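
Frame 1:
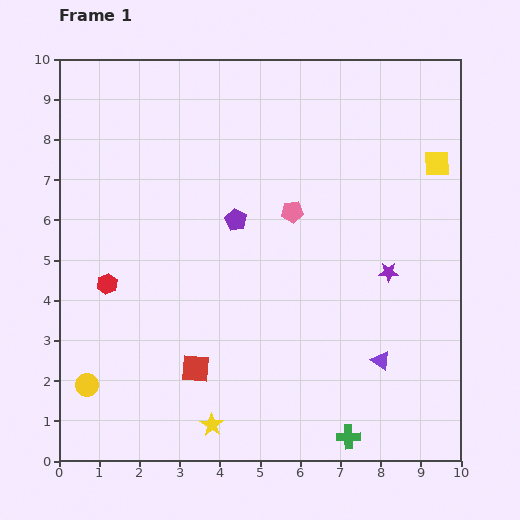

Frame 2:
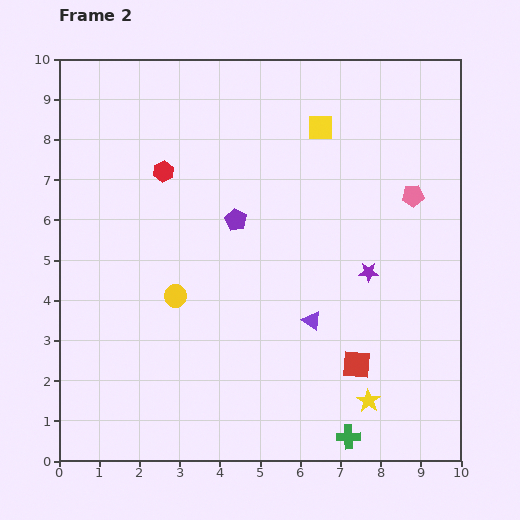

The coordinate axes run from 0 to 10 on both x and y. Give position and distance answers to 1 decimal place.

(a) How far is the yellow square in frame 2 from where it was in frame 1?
3.0

The yellow square moved from (9.4, 7.4) to (6.5, 8.3), a distance of √(2.9² + 0.9²) ≈ 3.0.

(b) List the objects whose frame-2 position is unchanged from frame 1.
the green cross, the purple pentagon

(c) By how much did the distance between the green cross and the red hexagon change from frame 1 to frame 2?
+0.9

Distance in frame 1: 7.1. Distance in frame 2: 8.0.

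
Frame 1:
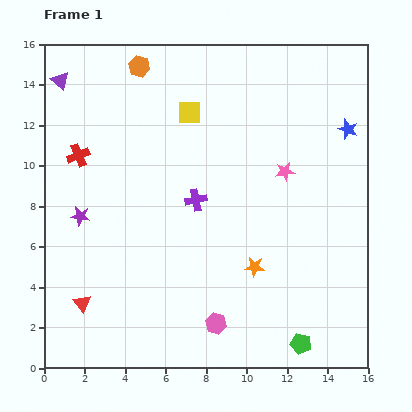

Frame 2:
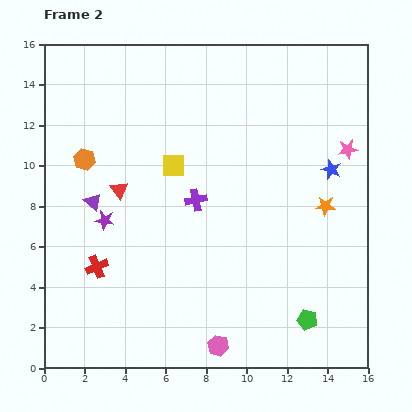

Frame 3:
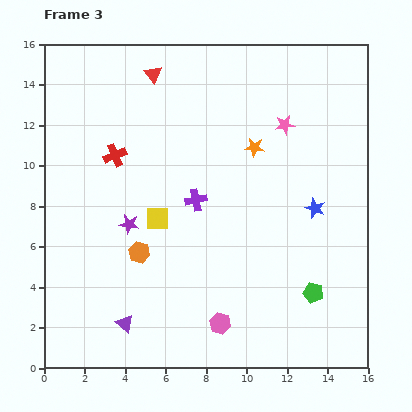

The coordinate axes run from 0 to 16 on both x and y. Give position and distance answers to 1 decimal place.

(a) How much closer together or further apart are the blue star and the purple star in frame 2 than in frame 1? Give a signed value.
-2.4

Distance in frame 1: 13.9. Distance in frame 2: 11.5.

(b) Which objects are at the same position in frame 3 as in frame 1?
the purple cross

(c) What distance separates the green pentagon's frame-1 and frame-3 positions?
2.6

The green pentagon moved from (12.7, 1.2) to (13.3, 3.7), a distance of √(0.6² + 2.5²) ≈ 2.6.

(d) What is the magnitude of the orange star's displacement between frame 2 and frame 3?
4.5

The orange star moved from (13.9, 8.0) to (10.4, 10.9), a distance of √(3.5² + 2.9²) ≈ 4.5.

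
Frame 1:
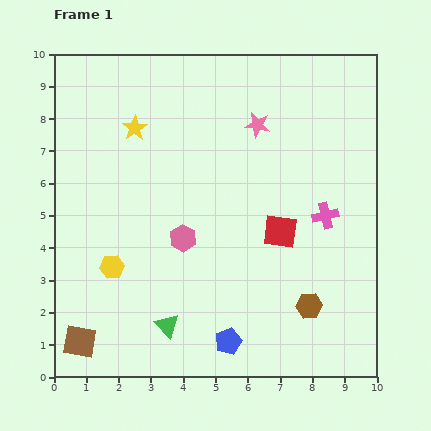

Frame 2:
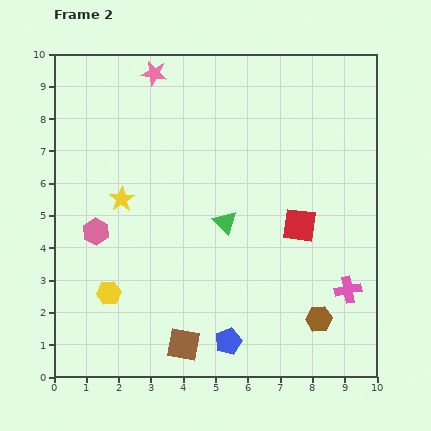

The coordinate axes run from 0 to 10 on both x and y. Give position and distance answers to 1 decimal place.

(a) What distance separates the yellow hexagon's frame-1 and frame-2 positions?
0.8

The yellow hexagon moved from (1.8, 3.4) to (1.7, 2.6), a distance of √(0.1² + 0.8²) ≈ 0.8.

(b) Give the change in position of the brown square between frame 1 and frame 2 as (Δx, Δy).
(3.2, -0.1)

The brown square was at (0.8, 1.1) in frame 1 and (4.0, 1.0) in frame 2.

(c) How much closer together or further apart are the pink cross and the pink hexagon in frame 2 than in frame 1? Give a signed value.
+3.5

Distance in frame 1: 4.5. Distance in frame 2: 8.0.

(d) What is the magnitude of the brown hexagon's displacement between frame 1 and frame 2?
0.5

The brown hexagon moved from (7.9, 2.2) to (8.2, 1.8), a distance of √(0.3² + 0.4²) ≈ 0.5.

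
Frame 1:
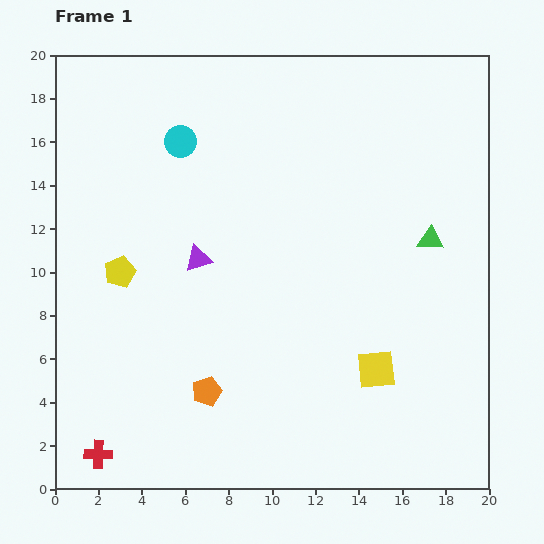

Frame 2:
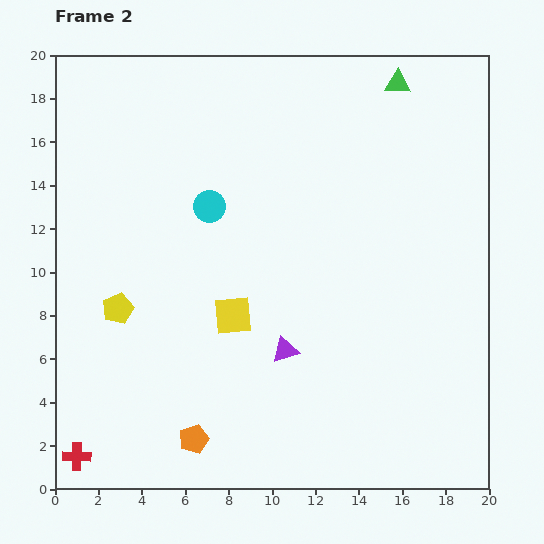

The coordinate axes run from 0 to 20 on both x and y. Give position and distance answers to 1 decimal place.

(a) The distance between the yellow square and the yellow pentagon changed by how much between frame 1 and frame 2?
-7.3

Distance in frame 1: 12.6. Distance in frame 2: 5.3.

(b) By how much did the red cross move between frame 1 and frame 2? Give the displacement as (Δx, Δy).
(-1.0, -0.1)

The red cross was at (2.0, 1.6) in frame 1 and (1.0, 1.5) in frame 2.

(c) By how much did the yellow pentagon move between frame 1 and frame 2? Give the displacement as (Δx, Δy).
(-0.1, -1.7)

The yellow pentagon was at (3.0, 10.0) in frame 1 and (2.9, 8.3) in frame 2.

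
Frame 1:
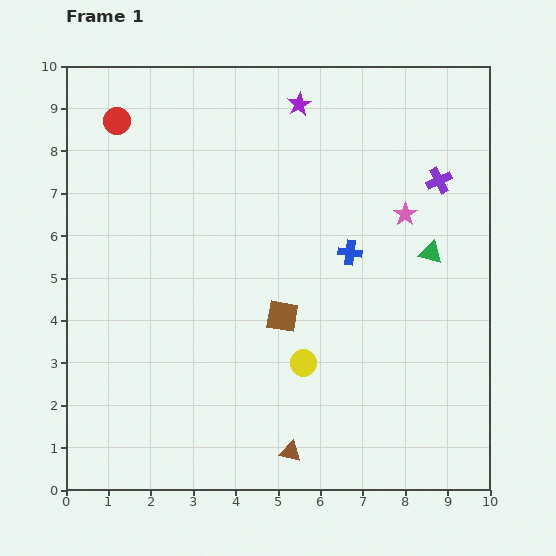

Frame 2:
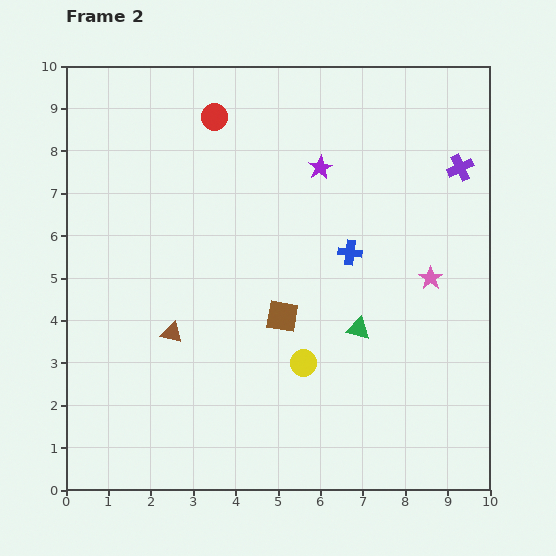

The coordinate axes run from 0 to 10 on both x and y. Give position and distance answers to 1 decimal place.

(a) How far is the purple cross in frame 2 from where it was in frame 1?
0.6

The purple cross moved from (8.8, 7.3) to (9.3, 7.6), a distance of √(0.5² + 0.3²) ≈ 0.6.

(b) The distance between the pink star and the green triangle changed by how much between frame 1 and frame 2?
+1.0

Distance in frame 1: 1.1. Distance in frame 2: 2.1.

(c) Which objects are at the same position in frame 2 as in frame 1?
the brown square, the yellow circle, the blue cross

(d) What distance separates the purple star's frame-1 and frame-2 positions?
1.6

The purple star moved from (5.5, 9.1) to (6.0, 7.6), a distance of √(0.5² + 1.5²) ≈ 1.6.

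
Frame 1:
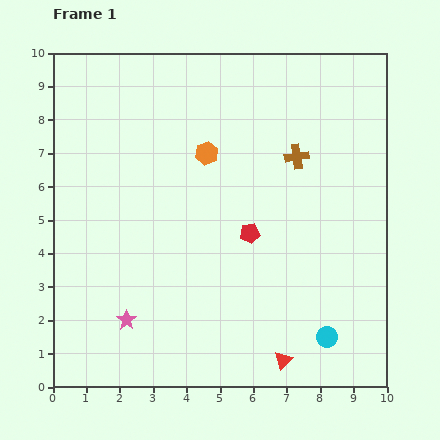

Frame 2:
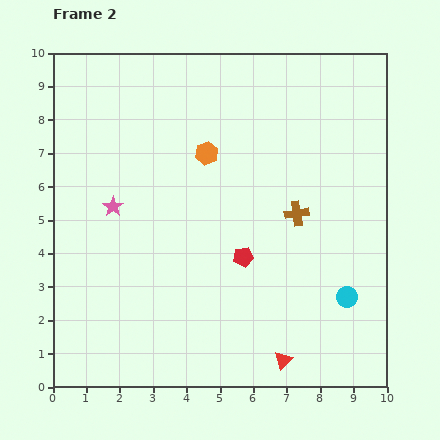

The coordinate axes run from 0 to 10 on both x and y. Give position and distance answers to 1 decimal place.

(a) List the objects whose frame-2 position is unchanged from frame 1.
the orange hexagon, the red triangle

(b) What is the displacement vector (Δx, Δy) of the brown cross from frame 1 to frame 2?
(0.0, -1.7)

The brown cross was at (7.3, 6.9) in frame 1 and (7.3, 5.2) in frame 2.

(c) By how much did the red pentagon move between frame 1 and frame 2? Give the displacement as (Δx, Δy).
(-0.2, -0.7)

The red pentagon was at (5.9, 4.6) in frame 1 and (5.7, 3.9) in frame 2.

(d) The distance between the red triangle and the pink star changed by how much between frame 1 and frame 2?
+2.0

Distance in frame 1: 4.9. Distance in frame 2: 6.9.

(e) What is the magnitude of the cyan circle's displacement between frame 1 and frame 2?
1.3

The cyan circle moved from (8.2, 1.5) to (8.8, 2.7), a distance of √(0.6² + 1.2²) ≈ 1.3.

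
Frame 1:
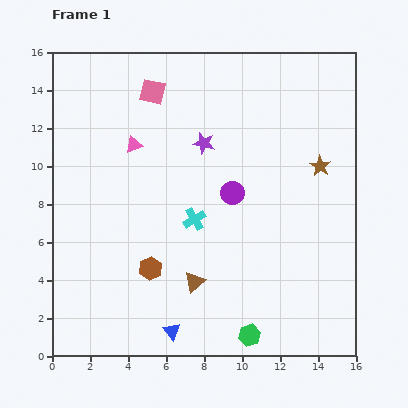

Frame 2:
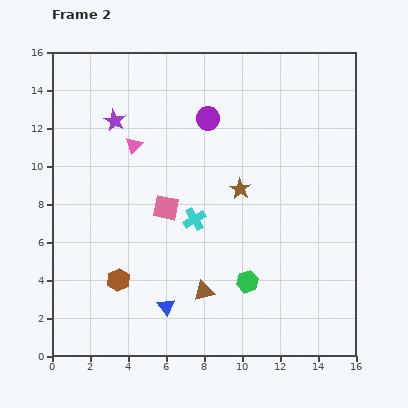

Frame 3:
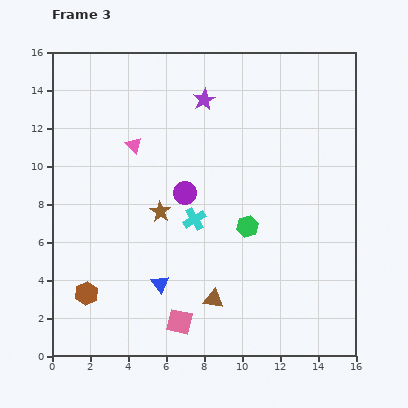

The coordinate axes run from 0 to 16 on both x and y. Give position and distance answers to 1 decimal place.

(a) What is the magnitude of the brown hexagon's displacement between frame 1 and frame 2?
1.8

The brown hexagon moved from (5.2, 4.6) to (3.5, 4.0), a distance of √(1.7² + 0.6²) ≈ 1.8.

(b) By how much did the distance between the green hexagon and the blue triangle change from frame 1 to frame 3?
+1.4

Distance in frame 1: 4.1. Distance in frame 3: 5.5.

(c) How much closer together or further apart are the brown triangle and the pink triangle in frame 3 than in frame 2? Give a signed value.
+0.6

Distance in frame 2: 8.5. Distance in frame 3: 9.1.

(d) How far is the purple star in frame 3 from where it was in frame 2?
4.8

The purple star moved from (3.3, 12.4) to (8.0, 13.5), a distance of √(4.7² + 1.1²) ≈ 4.8.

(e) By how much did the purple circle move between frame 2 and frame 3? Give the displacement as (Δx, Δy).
(-1.2, -3.9)

The purple circle was at (8.2, 12.5) in frame 2 and (7.0, 8.6) in frame 3.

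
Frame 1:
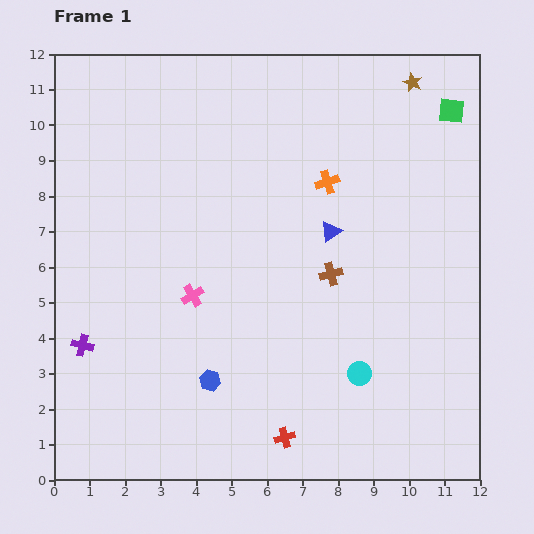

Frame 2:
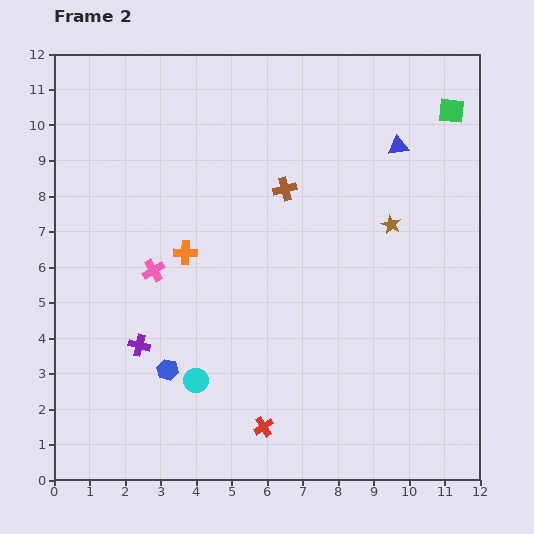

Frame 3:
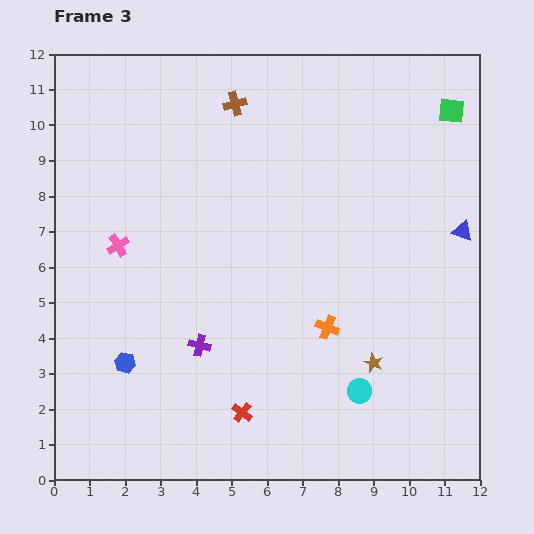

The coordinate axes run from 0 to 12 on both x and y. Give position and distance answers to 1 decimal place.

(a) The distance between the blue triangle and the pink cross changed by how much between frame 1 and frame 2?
+3.4

Distance in frame 1: 4.3. Distance in frame 2: 7.7.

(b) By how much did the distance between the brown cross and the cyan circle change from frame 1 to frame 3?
+5.9

Distance in frame 1: 2.9. Distance in frame 3: 8.8.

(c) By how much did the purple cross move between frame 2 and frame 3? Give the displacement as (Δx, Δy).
(1.7, 0.0)

The purple cross was at (2.4, 3.8) in frame 2 and (4.1, 3.8) in frame 3.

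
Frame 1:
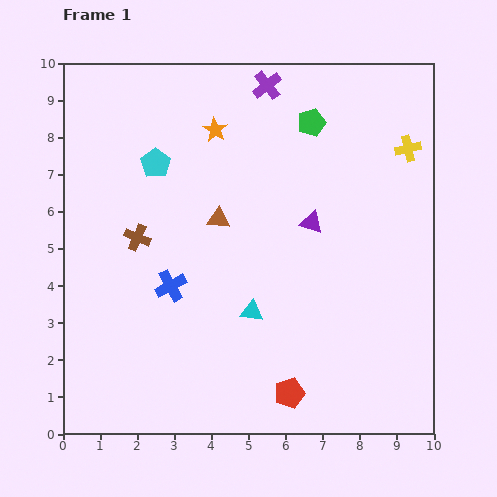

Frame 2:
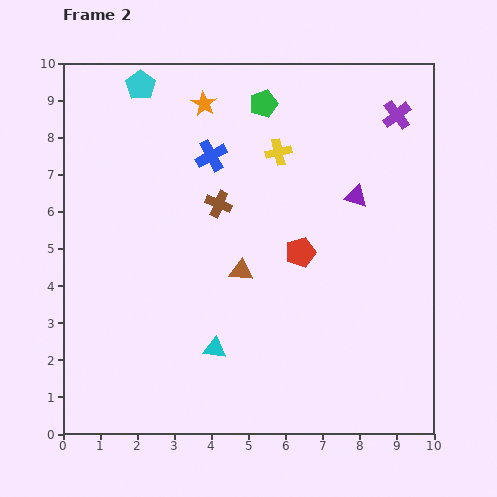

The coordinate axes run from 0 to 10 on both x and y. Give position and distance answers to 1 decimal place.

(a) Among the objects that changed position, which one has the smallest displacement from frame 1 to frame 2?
the orange star

(moved 0.8)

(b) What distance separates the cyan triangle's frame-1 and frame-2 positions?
1.4

The cyan triangle moved from (5.1, 3.3) to (4.1, 2.3), a distance of √(1.0² + 1.0²) ≈ 1.4.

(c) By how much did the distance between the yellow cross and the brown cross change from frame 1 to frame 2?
-5.6

Distance in frame 1: 7.7. Distance in frame 2: 2.1.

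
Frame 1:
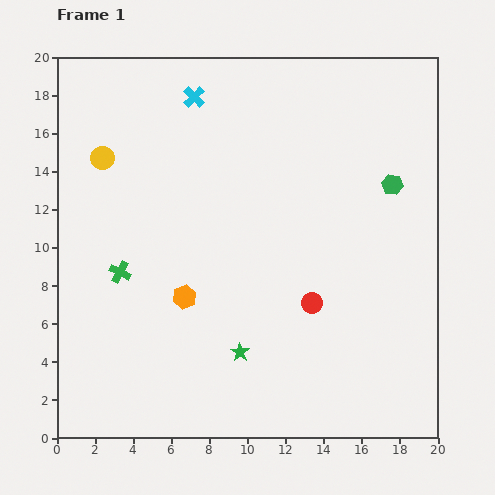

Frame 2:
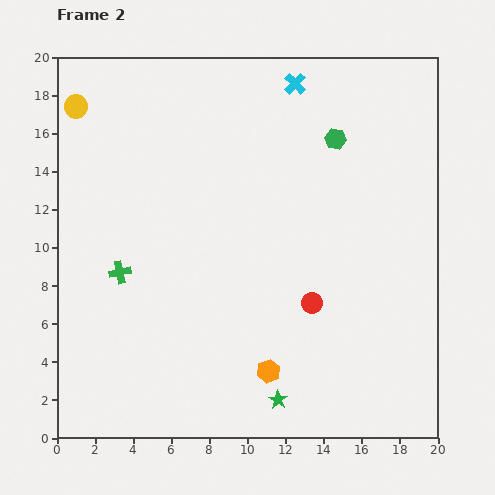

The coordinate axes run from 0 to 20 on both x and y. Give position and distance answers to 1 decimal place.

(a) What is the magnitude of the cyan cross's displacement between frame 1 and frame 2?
5.3

The cyan cross moved from (7.2, 17.9) to (12.5, 18.6), a distance of √(5.3² + 0.7²) ≈ 5.3.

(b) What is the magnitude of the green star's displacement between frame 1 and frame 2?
3.2

The green star moved from (9.6, 4.5) to (11.6, 2.0), a distance of √(2.0² + 2.5²) ≈ 3.2.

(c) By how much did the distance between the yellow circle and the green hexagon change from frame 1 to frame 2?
-1.6

Distance in frame 1: 15.3. Distance in frame 2: 13.7.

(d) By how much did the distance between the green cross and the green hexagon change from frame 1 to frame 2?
-1.7

Distance in frame 1: 15.0. Distance in frame 2: 13.3.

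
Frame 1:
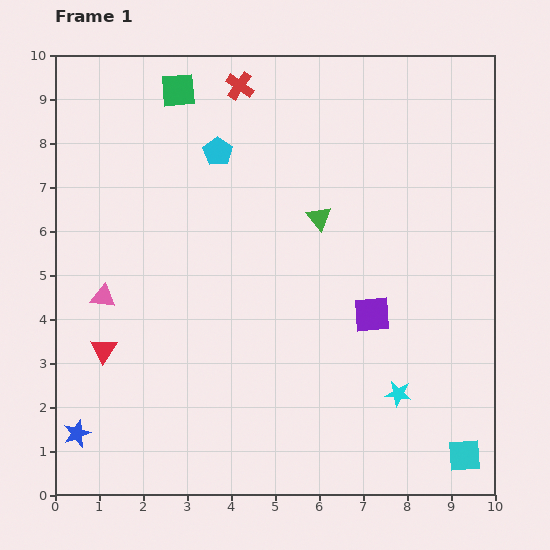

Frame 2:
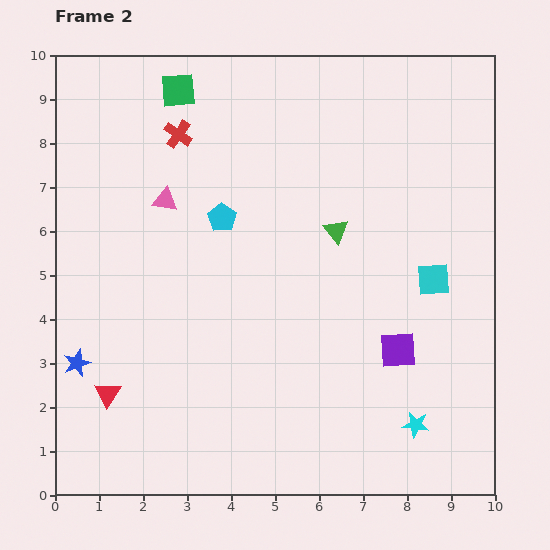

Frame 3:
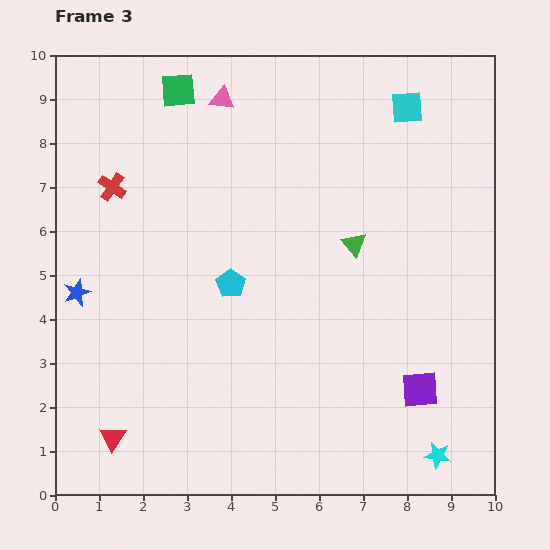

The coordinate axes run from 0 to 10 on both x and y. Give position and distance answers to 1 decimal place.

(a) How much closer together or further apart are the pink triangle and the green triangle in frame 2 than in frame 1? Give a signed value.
-1.2

Distance in frame 1: 5.2. Distance in frame 2: 4.0.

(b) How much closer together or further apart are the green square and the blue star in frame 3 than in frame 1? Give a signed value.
-3.0

Distance in frame 1: 8.1. Distance in frame 3: 5.1.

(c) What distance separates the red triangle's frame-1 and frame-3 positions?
2.0

The red triangle moved from (1.1, 3.3) to (1.3, 1.3), a distance of √(0.2² + 2.0²) ≈ 2.0.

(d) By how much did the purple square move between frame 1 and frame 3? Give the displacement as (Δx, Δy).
(1.1, -1.7)

The purple square was at (7.2, 4.1) in frame 1 and (8.3, 2.4) in frame 3.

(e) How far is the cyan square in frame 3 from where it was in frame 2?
3.9

The cyan square moved from (8.6, 4.9) to (8.0, 8.8), a distance of √(0.6² + 3.9²) ≈ 3.9.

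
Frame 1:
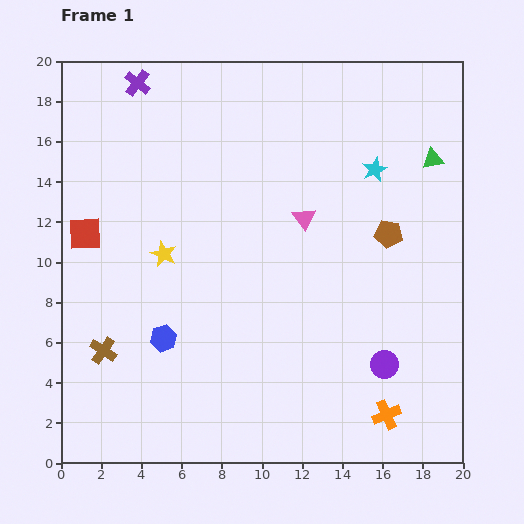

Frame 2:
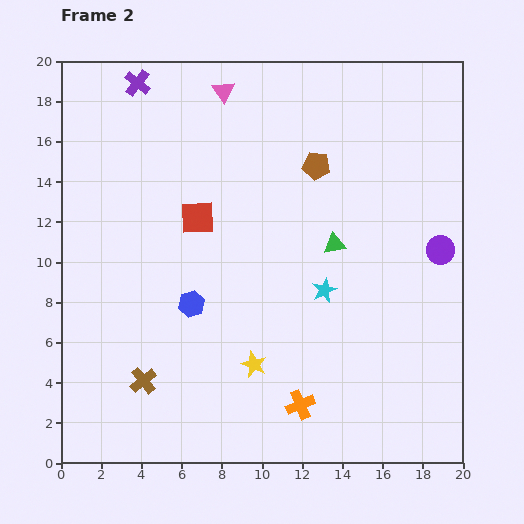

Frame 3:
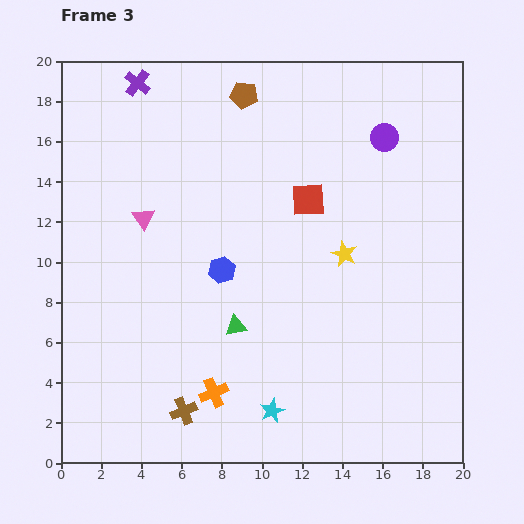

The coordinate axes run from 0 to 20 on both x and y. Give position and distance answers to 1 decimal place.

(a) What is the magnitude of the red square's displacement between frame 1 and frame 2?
5.7

The red square moved from (1.2, 11.4) to (6.8, 12.2), a distance of √(5.6² + 0.8²) ≈ 5.7.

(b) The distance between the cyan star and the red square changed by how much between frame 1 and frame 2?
-7.5

Distance in frame 1: 14.8. Distance in frame 2: 7.3.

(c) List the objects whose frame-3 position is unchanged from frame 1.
the purple cross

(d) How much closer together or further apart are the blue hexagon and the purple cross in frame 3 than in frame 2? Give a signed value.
-1.1

Distance in frame 2: 11.3. Distance in frame 3: 10.2.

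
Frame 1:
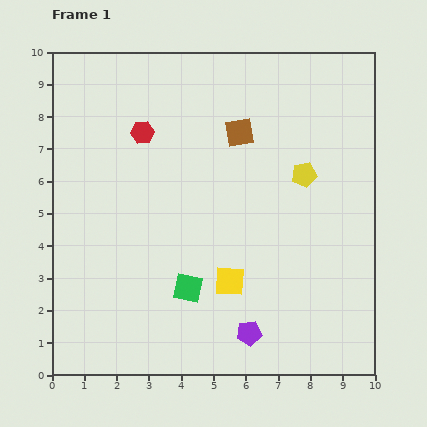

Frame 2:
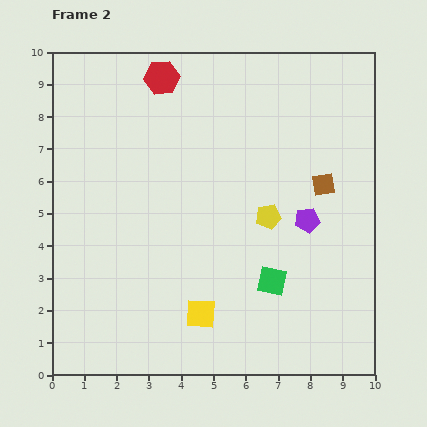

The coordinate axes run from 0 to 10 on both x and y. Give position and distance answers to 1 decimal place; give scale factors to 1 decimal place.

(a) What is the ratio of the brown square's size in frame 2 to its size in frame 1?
0.8×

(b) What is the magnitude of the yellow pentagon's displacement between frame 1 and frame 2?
1.7

The yellow pentagon moved from (7.8, 6.2) to (6.7, 4.9), a distance of √(1.1² + 1.3²) ≈ 1.7.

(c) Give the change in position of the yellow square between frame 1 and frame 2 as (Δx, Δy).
(-0.9, -1.0)

The yellow square was at (5.5, 2.9) in frame 1 and (4.6, 1.9) in frame 2.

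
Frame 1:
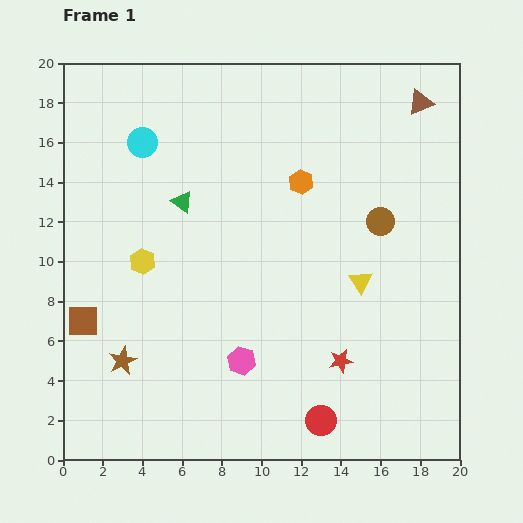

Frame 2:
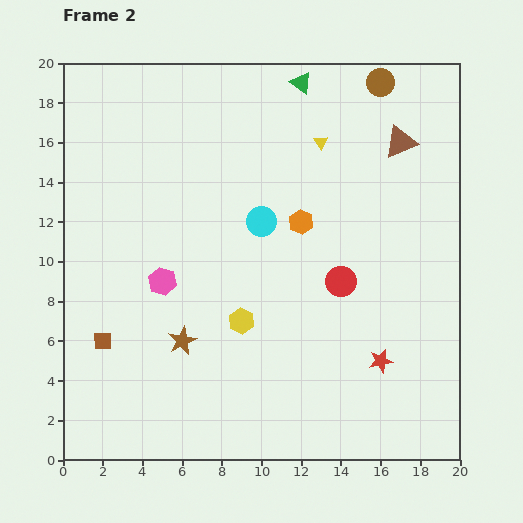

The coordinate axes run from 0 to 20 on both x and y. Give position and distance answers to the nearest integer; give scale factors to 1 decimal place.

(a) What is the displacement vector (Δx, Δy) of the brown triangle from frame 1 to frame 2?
(-1, -2)

The brown triangle was at (18, 18) in frame 1 and (17, 16) in frame 2.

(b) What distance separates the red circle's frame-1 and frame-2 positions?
7

The red circle moved from (13, 2) to (14, 9), a distance of √(1² + 7²) ≈ 7.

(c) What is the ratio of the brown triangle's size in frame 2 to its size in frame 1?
1.3×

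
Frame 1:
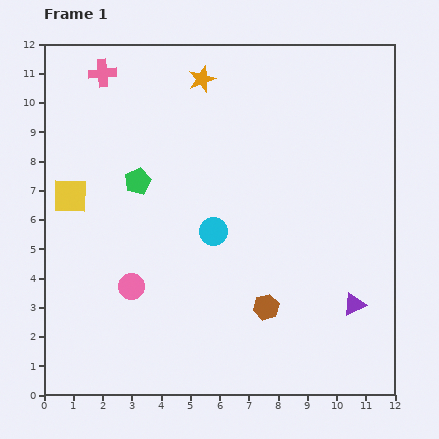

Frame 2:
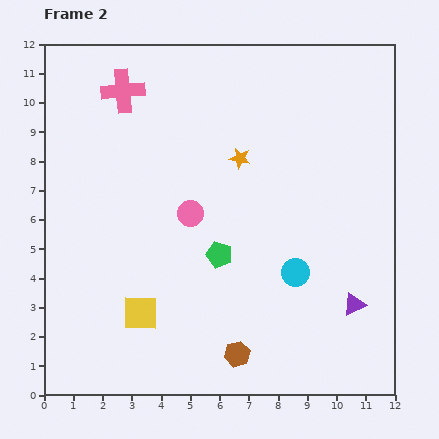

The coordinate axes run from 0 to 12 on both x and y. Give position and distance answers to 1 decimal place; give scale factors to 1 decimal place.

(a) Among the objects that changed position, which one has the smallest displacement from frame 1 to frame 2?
the pink cross

(moved 0.9)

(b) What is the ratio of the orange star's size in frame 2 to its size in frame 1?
0.8×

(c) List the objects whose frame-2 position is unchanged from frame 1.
the purple triangle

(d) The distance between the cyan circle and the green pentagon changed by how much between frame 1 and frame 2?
-0.4

Distance in frame 1: 3.1. Distance in frame 2: 2.7.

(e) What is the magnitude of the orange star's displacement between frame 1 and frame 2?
3.0

The orange star moved from (5.4, 10.8) to (6.7, 8.1), a distance of √(1.3² + 2.7²) ≈ 3.0.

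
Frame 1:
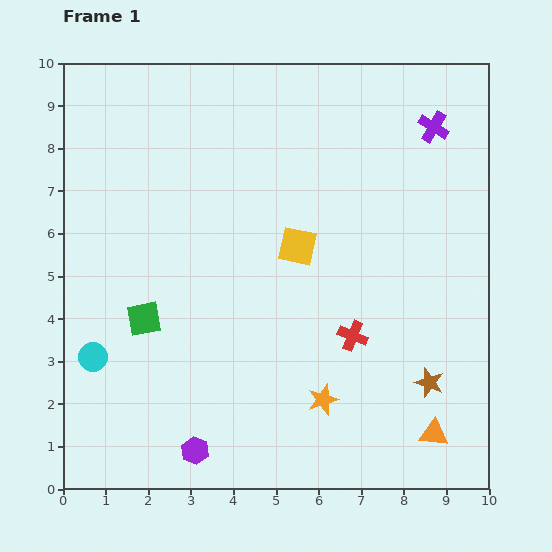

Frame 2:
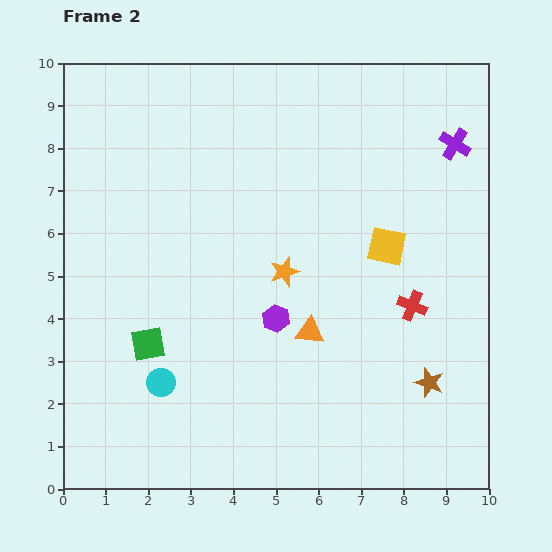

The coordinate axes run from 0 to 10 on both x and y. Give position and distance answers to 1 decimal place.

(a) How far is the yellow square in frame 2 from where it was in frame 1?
2.1

The yellow square moved from (5.5, 5.7) to (7.6, 5.7), a distance of √(2.1² + 0.0²) ≈ 2.1.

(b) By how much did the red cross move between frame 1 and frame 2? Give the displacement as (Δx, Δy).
(1.4, 0.7)

The red cross was at (6.8, 3.6) in frame 1 and (8.2, 4.3) in frame 2.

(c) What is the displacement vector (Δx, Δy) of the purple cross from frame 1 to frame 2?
(0.5, -0.4)

The purple cross was at (8.7, 8.5) in frame 1 and (9.2, 8.1) in frame 2.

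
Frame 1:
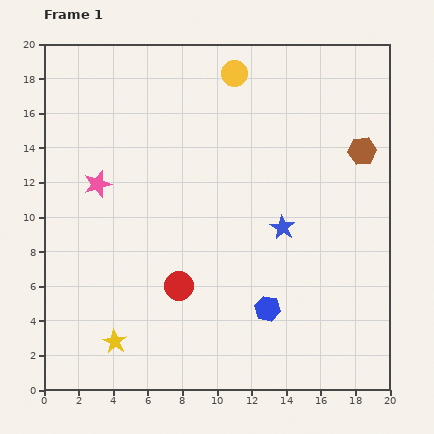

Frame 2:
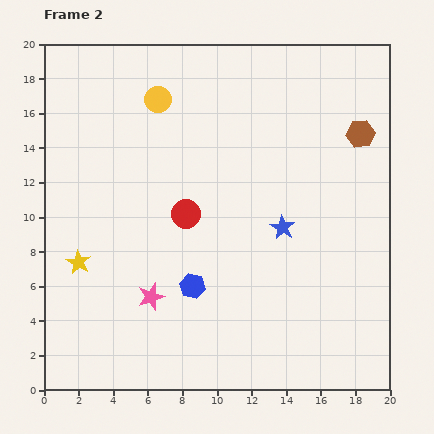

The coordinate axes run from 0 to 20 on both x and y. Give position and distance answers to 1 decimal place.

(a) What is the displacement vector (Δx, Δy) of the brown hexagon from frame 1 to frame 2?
(-0.1, 1.0)

The brown hexagon was at (18.4, 13.8) in frame 1 and (18.3, 14.8) in frame 2.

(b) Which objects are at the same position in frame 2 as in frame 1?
the blue star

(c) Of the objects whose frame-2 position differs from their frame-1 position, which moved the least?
the brown hexagon

(moved 1.0)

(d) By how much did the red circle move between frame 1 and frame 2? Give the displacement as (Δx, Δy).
(0.4, 4.2)

The red circle was at (7.8, 6.0) in frame 1 and (8.2, 10.2) in frame 2.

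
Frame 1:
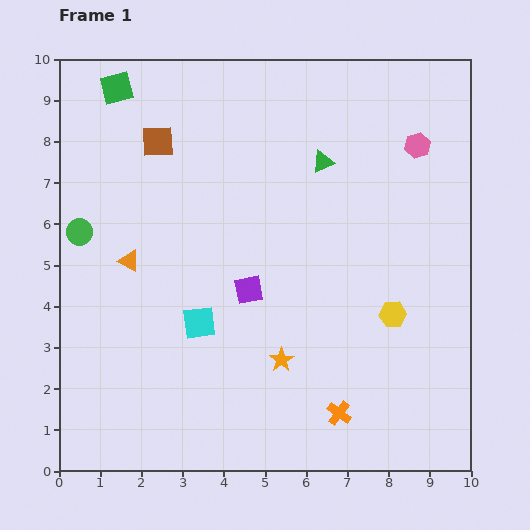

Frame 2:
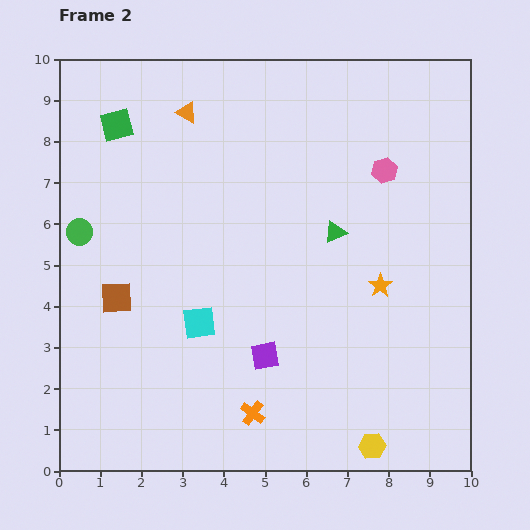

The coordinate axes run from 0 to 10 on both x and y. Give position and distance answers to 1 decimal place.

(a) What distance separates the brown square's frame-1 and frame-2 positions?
3.9

The brown square moved from (2.4, 8.0) to (1.4, 4.2), a distance of √(1.0² + 3.8²) ≈ 3.9.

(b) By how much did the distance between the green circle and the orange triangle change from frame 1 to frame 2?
+2.5

Distance in frame 1: 1.4. Distance in frame 2: 3.9.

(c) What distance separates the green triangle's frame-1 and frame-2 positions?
1.7

The green triangle moved from (6.4, 7.5) to (6.7, 5.8), a distance of √(0.3² + 1.7²) ≈ 1.7.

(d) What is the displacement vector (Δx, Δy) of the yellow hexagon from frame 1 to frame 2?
(-0.5, -3.2)

The yellow hexagon was at (8.1, 3.8) in frame 1 and (7.6, 0.6) in frame 2.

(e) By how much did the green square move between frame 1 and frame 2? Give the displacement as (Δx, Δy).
(0.0, -0.9)

The green square was at (1.4, 9.3) in frame 1 and (1.4, 8.4) in frame 2.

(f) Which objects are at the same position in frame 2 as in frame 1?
the green circle, the cyan square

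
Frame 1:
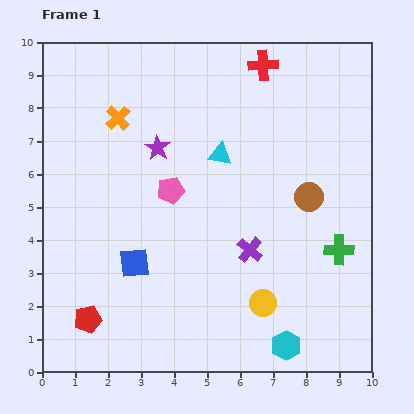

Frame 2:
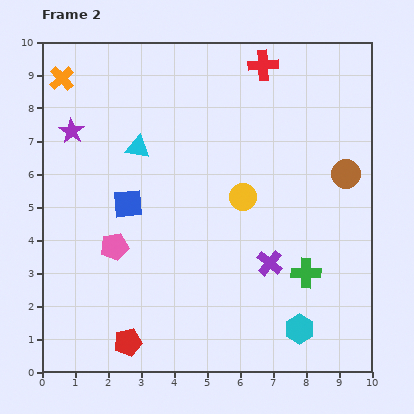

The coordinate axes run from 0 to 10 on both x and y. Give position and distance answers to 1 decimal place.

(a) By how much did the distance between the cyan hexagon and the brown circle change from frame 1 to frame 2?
+0.3

Distance in frame 1: 4.6. Distance in frame 2: 4.9.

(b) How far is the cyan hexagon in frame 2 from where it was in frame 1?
0.6

The cyan hexagon moved from (7.4, 0.8) to (7.8, 1.3), a distance of √(0.4² + 0.5²) ≈ 0.6.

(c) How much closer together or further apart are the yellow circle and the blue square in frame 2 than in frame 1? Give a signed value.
-0.6

Distance in frame 1: 4.1. Distance in frame 2: 3.5.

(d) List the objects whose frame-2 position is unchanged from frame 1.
the red cross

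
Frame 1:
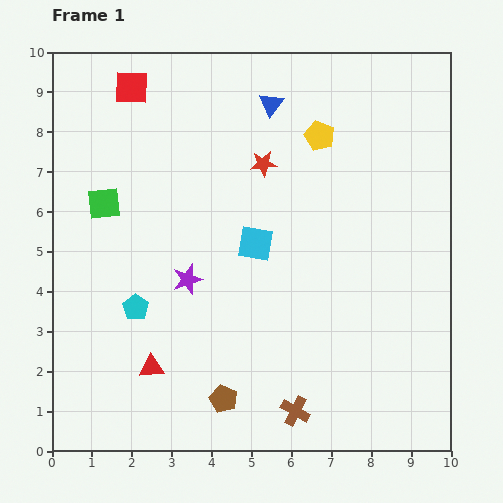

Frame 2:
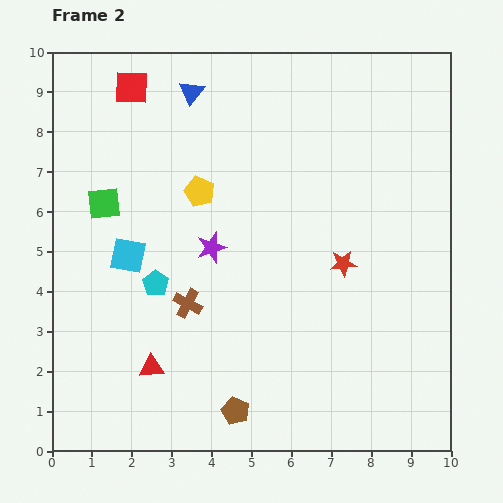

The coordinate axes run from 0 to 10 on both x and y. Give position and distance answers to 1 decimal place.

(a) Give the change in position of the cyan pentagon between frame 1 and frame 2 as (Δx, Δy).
(0.5, 0.6)

The cyan pentagon was at (2.1, 3.6) in frame 1 and (2.6, 4.2) in frame 2.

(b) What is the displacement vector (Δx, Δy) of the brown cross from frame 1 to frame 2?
(-2.7, 2.7)

The brown cross was at (6.1, 1.0) in frame 1 and (3.4, 3.7) in frame 2.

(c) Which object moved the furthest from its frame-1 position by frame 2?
the brown cross

(moved 3.8; next 3.3)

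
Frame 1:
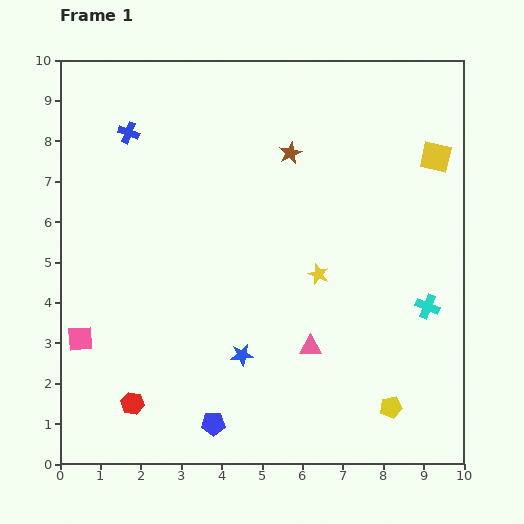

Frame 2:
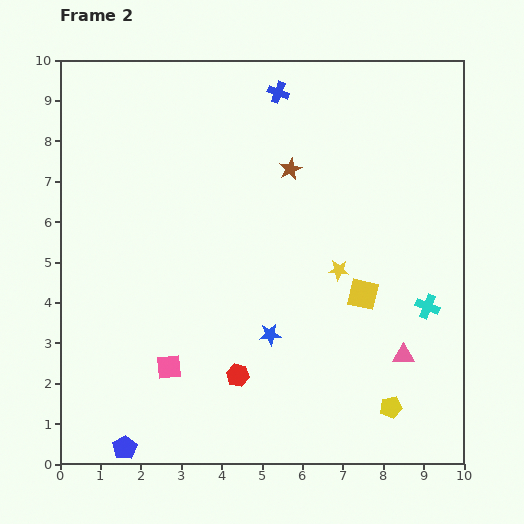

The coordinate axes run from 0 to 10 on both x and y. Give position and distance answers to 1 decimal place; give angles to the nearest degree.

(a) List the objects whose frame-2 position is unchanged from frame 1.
the yellow pentagon, the cyan cross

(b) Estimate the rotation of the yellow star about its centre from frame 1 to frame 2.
16° counter-clockwise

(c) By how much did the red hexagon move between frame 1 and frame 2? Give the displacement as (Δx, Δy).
(2.6, 0.7)

The red hexagon was at (1.8, 1.5) in frame 1 and (4.4, 2.2) in frame 2.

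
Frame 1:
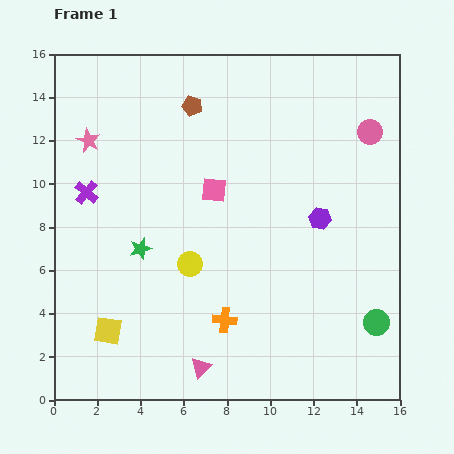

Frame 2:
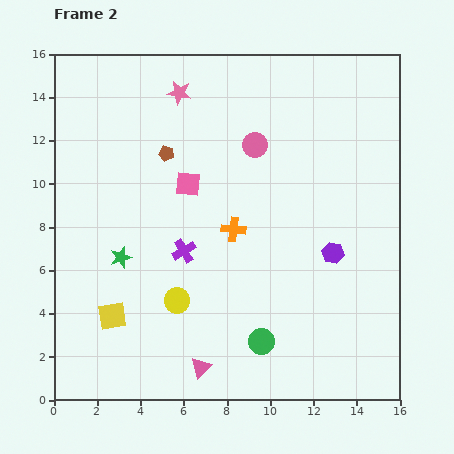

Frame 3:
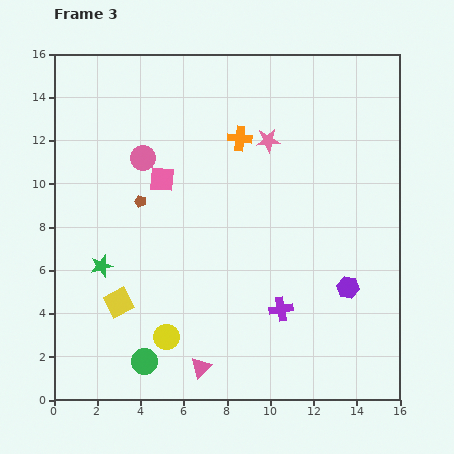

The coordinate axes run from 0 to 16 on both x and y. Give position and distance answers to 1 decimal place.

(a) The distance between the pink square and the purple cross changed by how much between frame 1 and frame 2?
-2.8

Distance in frame 1: 5.9. Distance in frame 2: 3.1.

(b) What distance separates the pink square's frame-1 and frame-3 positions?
2.5

The pink square moved from (7.4, 9.7) to (5.0, 10.2), a distance of √(2.4² + 0.5²) ≈ 2.5.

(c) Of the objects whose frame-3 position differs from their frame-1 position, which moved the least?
the yellow square

(moved 1.4)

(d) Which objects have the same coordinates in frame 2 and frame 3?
the pink triangle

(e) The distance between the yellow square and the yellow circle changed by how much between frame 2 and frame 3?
-0.4

Distance in frame 2: 3.1. Distance in frame 3: 2.7.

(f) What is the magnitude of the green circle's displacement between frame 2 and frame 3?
5.5

The green circle moved from (9.6, 2.7) to (4.2, 1.8), a distance of √(5.4² + 0.9²) ≈ 5.5.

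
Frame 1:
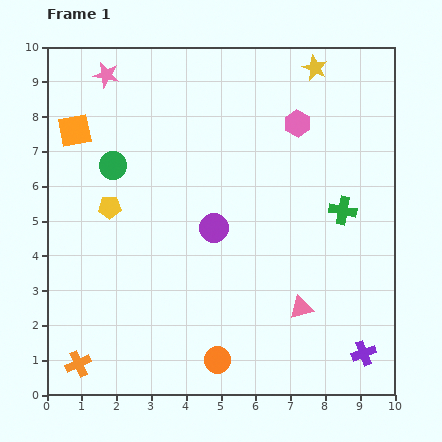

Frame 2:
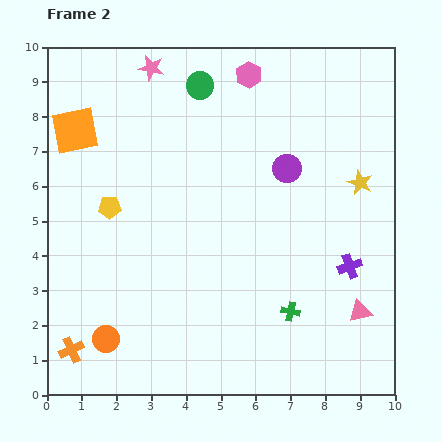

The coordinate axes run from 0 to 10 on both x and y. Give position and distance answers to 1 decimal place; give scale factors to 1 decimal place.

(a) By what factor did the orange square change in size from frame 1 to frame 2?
1.4×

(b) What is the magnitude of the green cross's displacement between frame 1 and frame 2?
3.3

The green cross moved from (8.5, 5.3) to (7.0, 2.4), a distance of √(1.5² + 2.9²) ≈ 3.3.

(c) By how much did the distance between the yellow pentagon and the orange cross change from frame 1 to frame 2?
-0.4

Distance in frame 1: 4.6. Distance in frame 2: 4.2.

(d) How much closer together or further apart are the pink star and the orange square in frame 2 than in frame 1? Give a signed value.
+1.0

Distance in frame 1: 1.8. Distance in frame 2: 2.8.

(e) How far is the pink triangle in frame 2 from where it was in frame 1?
1.7

The pink triangle moved from (7.3, 2.5) to (9.0, 2.4), a distance of √(1.7² + 0.1²) ≈ 1.7.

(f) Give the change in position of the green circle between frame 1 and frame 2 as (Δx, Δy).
(2.5, 2.3)

The green circle was at (1.9, 6.6) in frame 1 and (4.4, 8.9) in frame 2.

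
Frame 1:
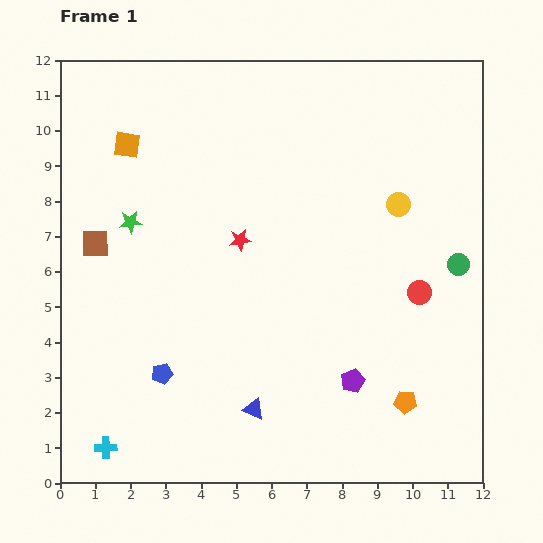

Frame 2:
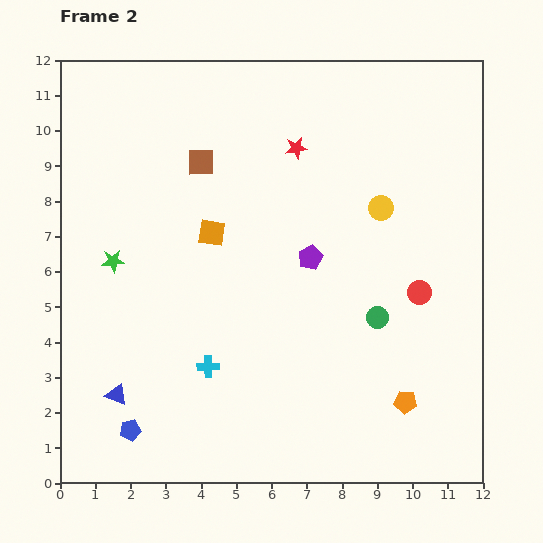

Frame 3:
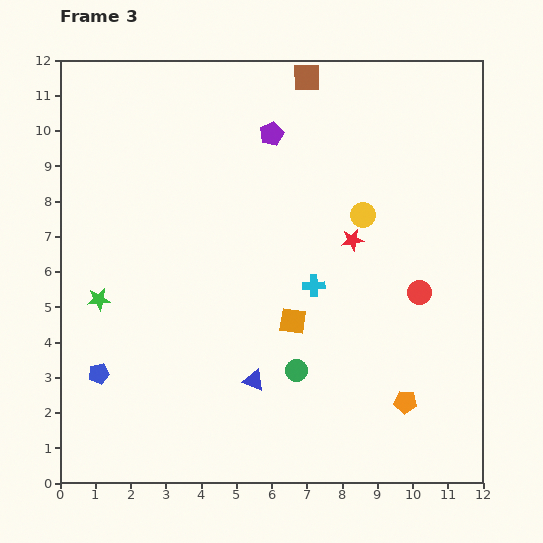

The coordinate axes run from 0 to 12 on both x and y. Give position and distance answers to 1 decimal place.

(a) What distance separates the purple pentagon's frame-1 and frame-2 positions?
3.7

The purple pentagon moved from (8.3, 2.9) to (7.1, 6.4), a distance of √(1.2² + 3.5²) ≈ 3.7.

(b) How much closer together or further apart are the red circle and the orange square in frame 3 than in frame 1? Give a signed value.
-5.6

Distance in frame 1: 9.3. Distance in frame 3: 3.7.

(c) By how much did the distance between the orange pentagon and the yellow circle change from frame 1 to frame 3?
-0.2

Distance in frame 1: 5.6. Distance in frame 3: 5.4.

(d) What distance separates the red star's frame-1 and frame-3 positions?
3.2

The red star moved from (5.1, 6.9) to (8.3, 6.9), a distance of √(3.2² + 0.0²) ≈ 3.2.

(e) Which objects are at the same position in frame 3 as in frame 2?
the orange pentagon, the red circle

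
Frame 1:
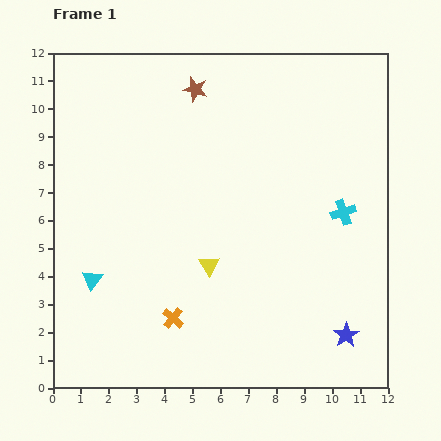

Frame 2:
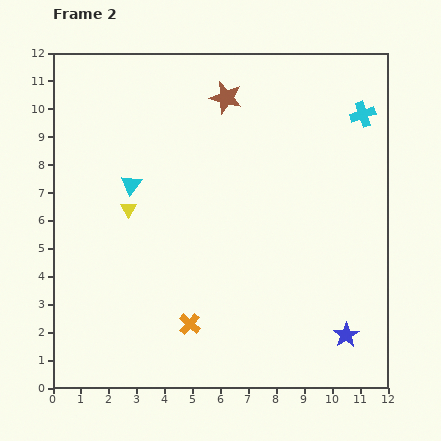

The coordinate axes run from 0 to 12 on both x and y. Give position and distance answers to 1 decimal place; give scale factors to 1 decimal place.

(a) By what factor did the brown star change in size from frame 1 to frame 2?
1.3×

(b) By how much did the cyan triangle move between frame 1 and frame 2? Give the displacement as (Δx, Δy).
(1.4, 3.4)

The cyan triangle was at (1.4, 3.9) in frame 1 and (2.8, 7.3) in frame 2.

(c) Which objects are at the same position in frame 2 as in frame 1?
the blue star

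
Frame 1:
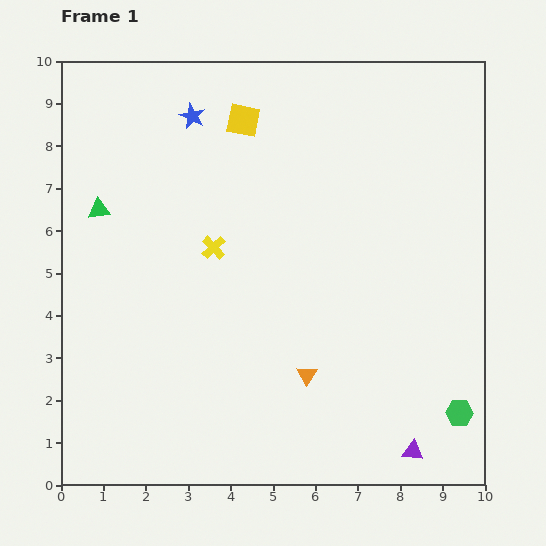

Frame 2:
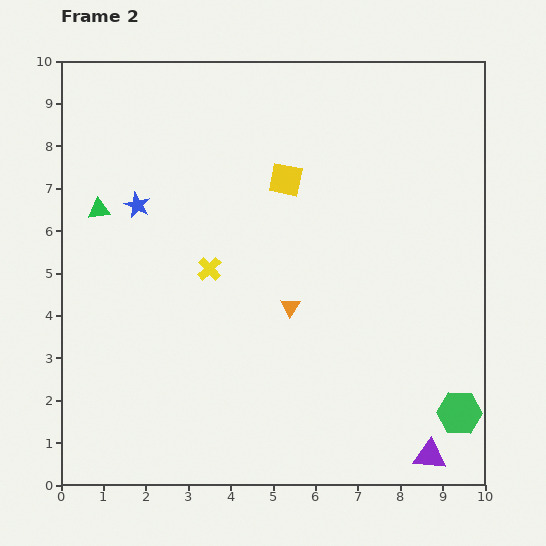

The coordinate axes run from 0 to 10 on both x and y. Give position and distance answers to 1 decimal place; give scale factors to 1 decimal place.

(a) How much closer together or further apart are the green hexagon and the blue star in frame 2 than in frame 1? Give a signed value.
-0.4

Distance in frame 1: 9.4. Distance in frame 2: 9.0.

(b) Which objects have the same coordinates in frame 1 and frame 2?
the green triangle, the green hexagon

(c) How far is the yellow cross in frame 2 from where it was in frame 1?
0.5

The yellow cross moved from (3.6, 5.6) to (3.5, 5.1), a distance of √(0.1² + 0.5²) ≈ 0.5.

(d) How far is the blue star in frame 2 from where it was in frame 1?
2.5

The blue star moved from (3.1, 8.7) to (1.8, 6.6), a distance of √(1.3² + 2.1²) ≈ 2.5.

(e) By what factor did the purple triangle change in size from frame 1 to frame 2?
1.6×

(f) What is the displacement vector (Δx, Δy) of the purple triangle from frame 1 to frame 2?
(0.4, -0.1)

The purple triangle was at (8.3, 0.8) in frame 1 and (8.7, 0.7) in frame 2.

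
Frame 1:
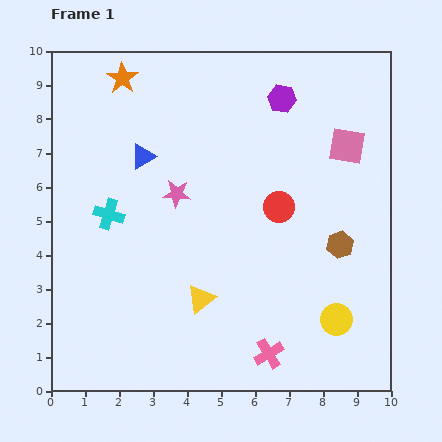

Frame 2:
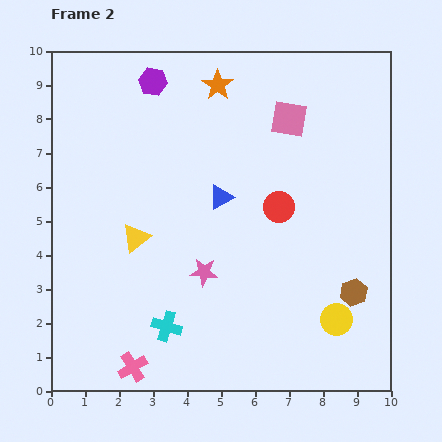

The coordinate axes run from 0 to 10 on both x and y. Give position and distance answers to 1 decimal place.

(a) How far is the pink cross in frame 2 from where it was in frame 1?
4.0

The pink cross moved from (6.4, 1.1) to (2.4, 0.7), a distance of √(4.0² + 0.4²) ≈ 4.0.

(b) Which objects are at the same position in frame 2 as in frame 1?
the yellow circle, the red circle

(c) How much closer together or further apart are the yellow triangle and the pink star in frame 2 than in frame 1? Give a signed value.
-1.0

Distance in frame 1: 3.2. Distance in frame 2: 2.2.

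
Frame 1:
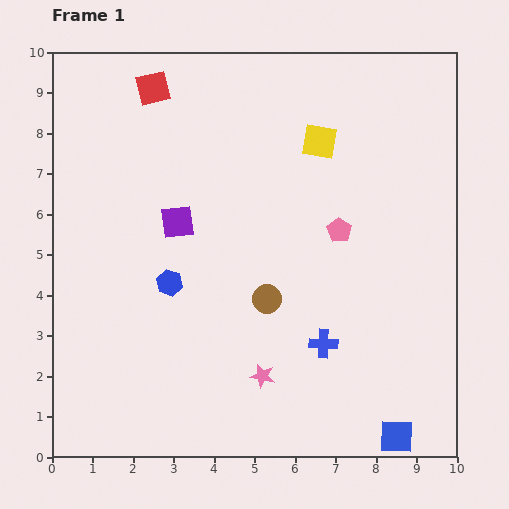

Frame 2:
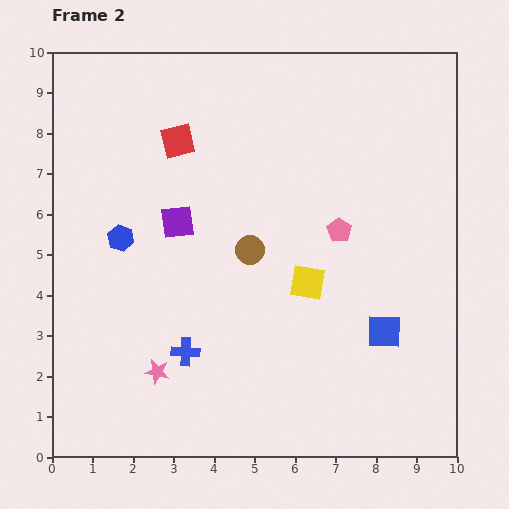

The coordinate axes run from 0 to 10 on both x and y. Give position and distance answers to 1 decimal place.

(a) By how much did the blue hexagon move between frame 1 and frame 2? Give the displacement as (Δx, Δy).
(-1.2, 1.1)

The blue hexagon was at (2.9, 4.3) in frame 1 and (1.7, 5.4) in frame 2.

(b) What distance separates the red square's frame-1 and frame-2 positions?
1.4

The red square moved from (2.5, 9.1) to (3.1, 7.8), a distance of √(0.6² + 1.3²) ≈ 1.4.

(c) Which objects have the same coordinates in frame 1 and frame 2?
the pink pentagon, the purple square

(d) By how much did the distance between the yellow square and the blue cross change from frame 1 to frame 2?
-1.6

Distance in frame 1: 5.0. Distance in frame 2: 3.4.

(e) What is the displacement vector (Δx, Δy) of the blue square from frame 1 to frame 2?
(-0.3, 2.6)

The blue square was at (8.5, 0.5) in frame 1 and (8.2, 3.1) in frame 2.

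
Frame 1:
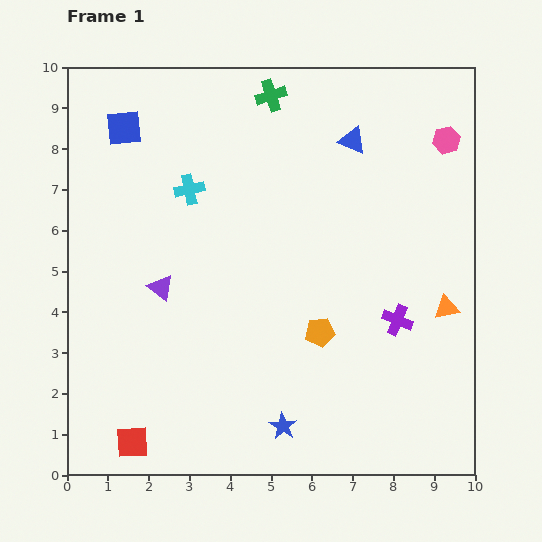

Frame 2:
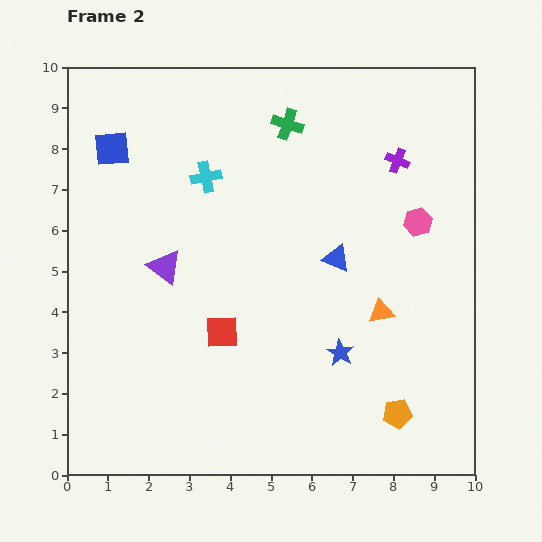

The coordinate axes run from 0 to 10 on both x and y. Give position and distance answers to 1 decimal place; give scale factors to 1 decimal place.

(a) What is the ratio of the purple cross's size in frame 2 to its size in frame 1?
0.8×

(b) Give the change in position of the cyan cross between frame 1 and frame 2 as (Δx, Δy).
(0.4, 0.3)

The cyan cross was at (3.0, 7.0) in frame 1 and (3.4, 7.3) in frame 2.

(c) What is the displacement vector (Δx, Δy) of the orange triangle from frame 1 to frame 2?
(-1.6, -0.1)

The orange triangle was at (9.3, 4.1) in frame 1 and (7.7, 4.0) in frame 2.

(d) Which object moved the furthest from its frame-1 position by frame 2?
the purple cross

(moved 3.9; next 3.5)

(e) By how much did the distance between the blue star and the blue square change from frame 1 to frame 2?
-0.8

Distance in frame 1: 8.3. Distance in frame 2: 7.5.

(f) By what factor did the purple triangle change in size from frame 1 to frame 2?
1.3×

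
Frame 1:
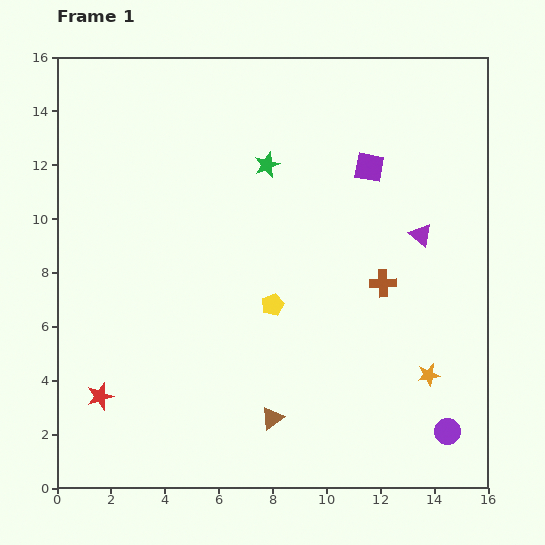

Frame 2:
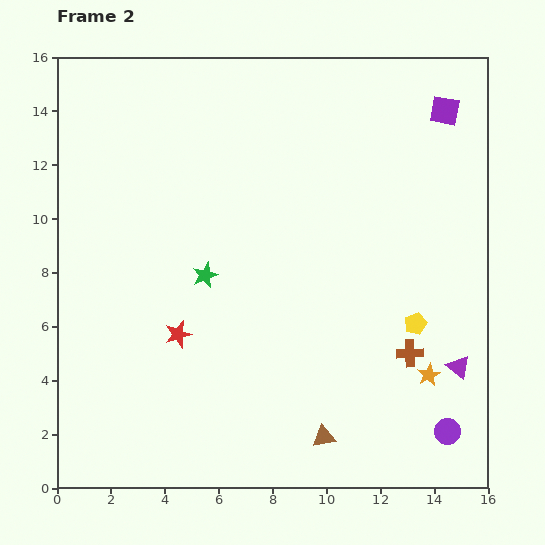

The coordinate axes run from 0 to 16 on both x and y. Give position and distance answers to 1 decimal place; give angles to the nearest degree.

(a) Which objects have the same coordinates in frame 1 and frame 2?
the orange star, the purple circle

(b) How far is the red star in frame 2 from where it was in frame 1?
3.7

The red star moved from (1.6, 3.4) to (4.5, 5.7), a distance of √(2.9² + 2.3²) ≈ 3.7.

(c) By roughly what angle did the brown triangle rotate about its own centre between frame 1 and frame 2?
24° clockwise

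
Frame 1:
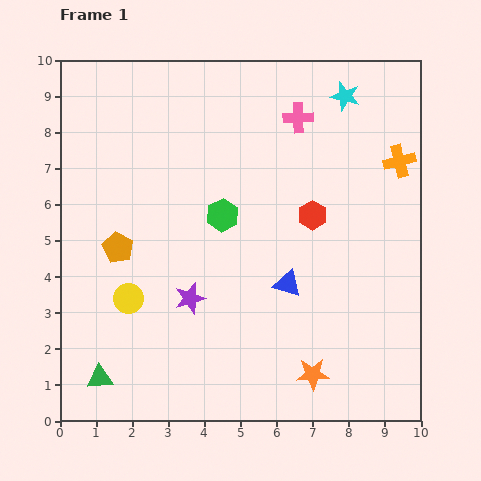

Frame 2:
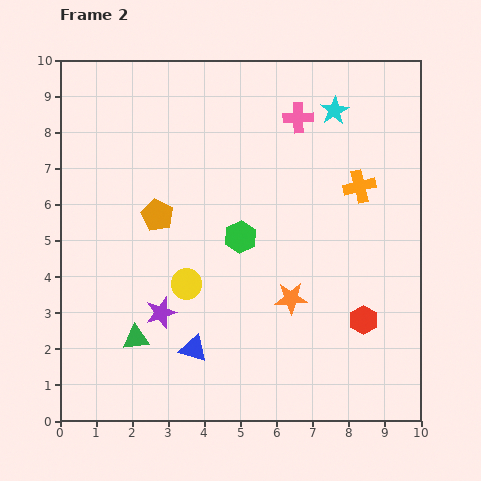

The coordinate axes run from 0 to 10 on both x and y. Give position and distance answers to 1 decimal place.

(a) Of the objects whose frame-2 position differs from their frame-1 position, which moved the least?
the cyan star

(moved 0.5)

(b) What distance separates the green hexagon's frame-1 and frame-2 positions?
0.8

The green hexagon moved from (4.5, 5.7) to (5.0, 5.1), a distance of √(0.5² + 0.6²) ≈ 0.8.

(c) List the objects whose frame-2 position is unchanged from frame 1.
the pink cross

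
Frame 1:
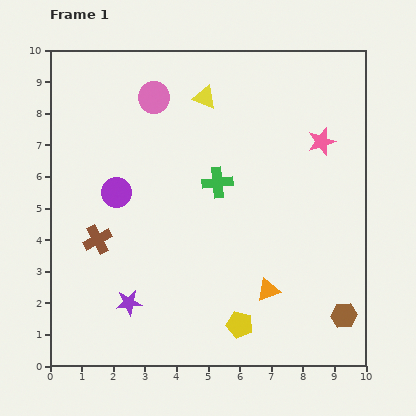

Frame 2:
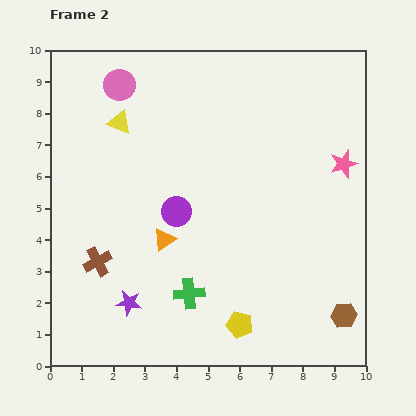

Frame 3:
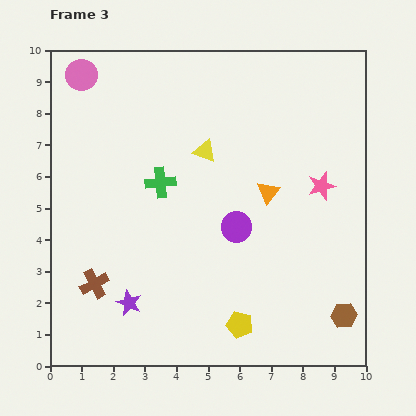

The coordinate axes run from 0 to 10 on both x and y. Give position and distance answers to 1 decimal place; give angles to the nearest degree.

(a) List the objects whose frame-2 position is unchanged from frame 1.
the yellow pentagon, the purple star, the brown hexagon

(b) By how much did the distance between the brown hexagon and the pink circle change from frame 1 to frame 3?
+2.2

Distance in frame 1: 9.1. Distance in frame 3: 11.3.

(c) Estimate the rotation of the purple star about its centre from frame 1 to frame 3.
31° clockwise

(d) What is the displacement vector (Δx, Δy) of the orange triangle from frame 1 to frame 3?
(0.0, 3.1)

The orange triangle was at (6.9, 2.4) in frame 1 and (6.9, 5.5) in frame 3.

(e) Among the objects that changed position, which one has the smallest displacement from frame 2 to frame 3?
the brown cross

(moved 0.7)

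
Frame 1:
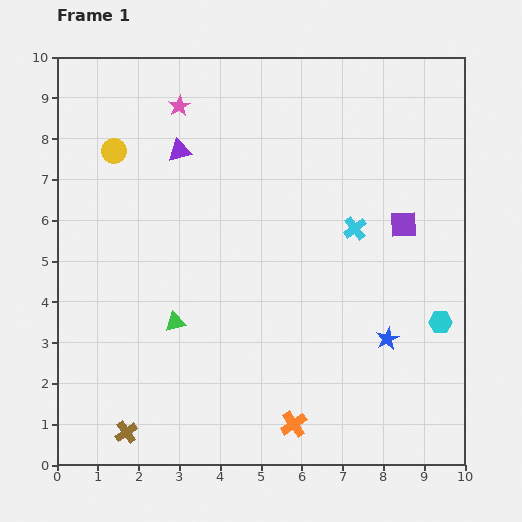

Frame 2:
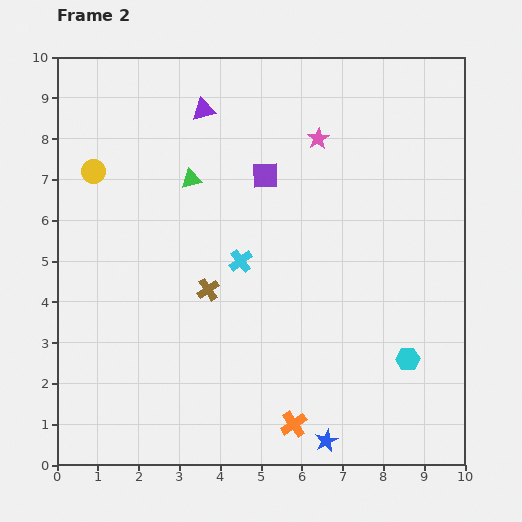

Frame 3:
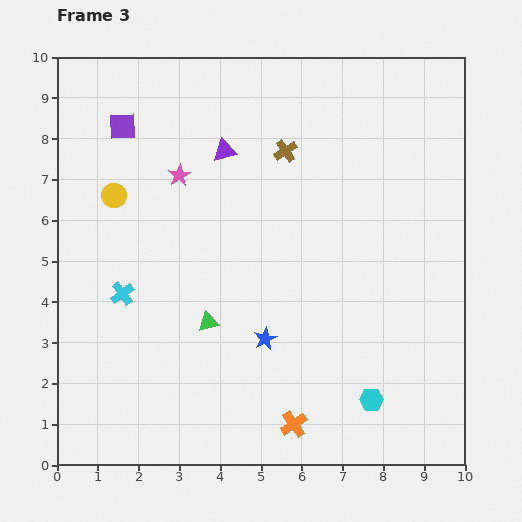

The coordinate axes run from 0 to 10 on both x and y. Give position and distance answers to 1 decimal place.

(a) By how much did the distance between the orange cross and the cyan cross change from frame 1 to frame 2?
-0.8

Distance in frame 1: 5.0. Distance in frame 2: 4.2.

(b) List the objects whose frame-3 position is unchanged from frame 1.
the orange cross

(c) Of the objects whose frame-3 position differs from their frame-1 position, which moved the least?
the green triangle

(moved 0.8)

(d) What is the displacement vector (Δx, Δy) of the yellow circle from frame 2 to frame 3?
(0.5, -0.6)

The yellow circle was at (0.9, 7.2) in frame 2 and (1.4, 6.6) in frame 3.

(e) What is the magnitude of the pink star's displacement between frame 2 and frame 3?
3.5

The pink star moved from (6.4, 8.0) to (3.0, 7.1), a distance of √(3.4² + 0.9²) ≈ 3.5.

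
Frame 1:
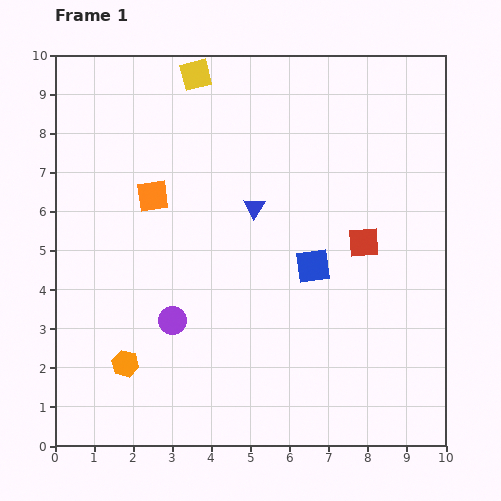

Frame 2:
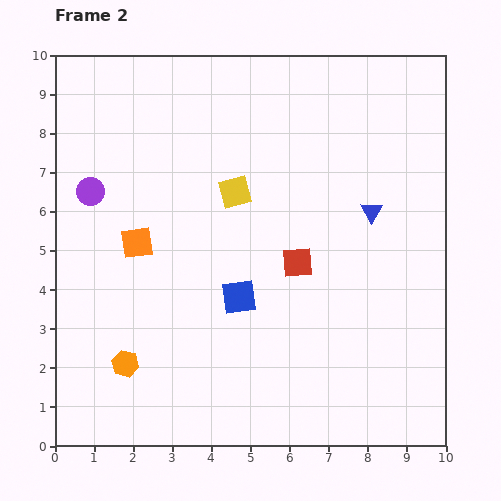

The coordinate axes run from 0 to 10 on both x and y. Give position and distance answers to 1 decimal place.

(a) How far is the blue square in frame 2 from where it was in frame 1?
2.1

The blue square moved from (6.6, 4.6) to (4.7, 3.8), a distance of √(1.9² + 0.8²) ≈ 2.1.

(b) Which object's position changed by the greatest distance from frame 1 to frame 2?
the purple circle

(moved 3.9; next 3.2)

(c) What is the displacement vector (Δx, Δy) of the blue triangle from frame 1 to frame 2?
(3.0, -0.1)

The blue triangle was at (5.1, 6.1) in frame 1 and (8.1, 6.0) in frame 2.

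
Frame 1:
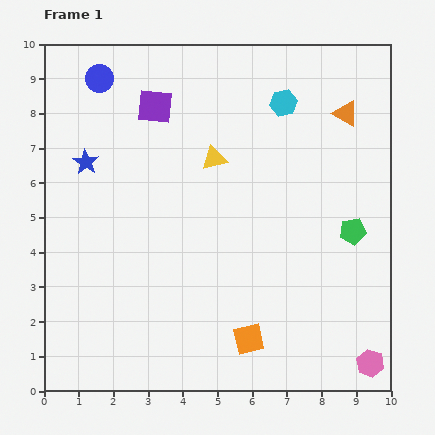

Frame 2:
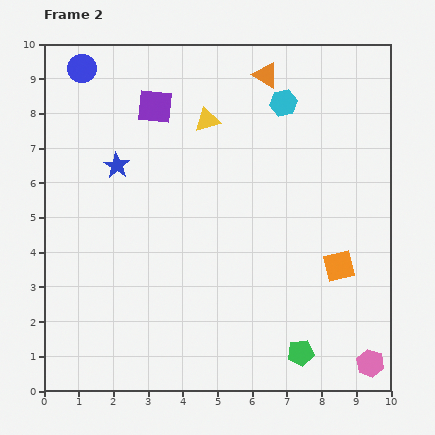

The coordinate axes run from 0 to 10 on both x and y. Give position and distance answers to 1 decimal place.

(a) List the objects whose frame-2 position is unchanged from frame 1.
the purple square, the pink hexagon, the cyan hexagon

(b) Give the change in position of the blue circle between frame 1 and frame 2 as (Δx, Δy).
(-0.5, 0.3)

The blue circle was at (1.6, 9.0) in frame 1 and (1.1, 9.3) in frame 2.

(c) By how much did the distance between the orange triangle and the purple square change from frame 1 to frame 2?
-2.2

Distance in frame 1: 5.5. Distance in frame 2: 3.3.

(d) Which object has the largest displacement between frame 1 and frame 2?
the green pentagon

(moved 3.8; next 3.3)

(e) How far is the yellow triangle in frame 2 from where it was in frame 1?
1.1

The yellow triangle moved from (4.9, 6.7) to (4.7, 7.8), a distance of √(0.2² + 1.1²) ≈ 1.1.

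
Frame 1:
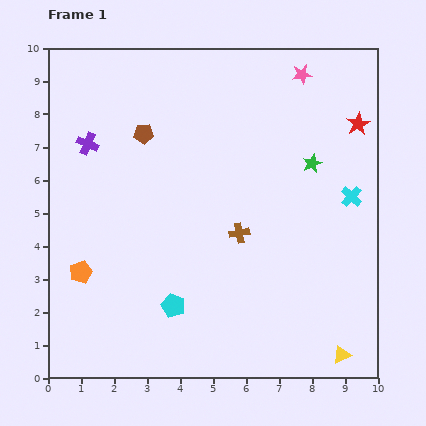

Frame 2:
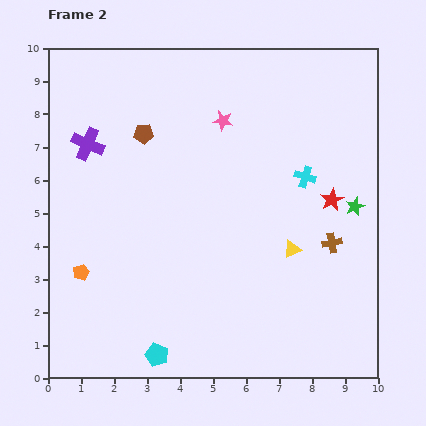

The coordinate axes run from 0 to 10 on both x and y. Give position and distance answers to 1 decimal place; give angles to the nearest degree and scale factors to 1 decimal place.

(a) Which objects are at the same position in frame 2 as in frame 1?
the purple cross, the orange pentagon, the brown pentagon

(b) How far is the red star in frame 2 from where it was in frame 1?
2.4

The red star moved from (9.4, 7.7) to (8.6, 5.4), a distance of √(0.8² + 2.3²) ≈ 2.4.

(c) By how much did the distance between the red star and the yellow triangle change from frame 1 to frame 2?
-5.1

Distance in frame 1: 7.0. Distance in frame 2: 1.9.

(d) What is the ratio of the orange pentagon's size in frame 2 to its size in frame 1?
0.7×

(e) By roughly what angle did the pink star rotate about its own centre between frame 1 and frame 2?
19° clockwise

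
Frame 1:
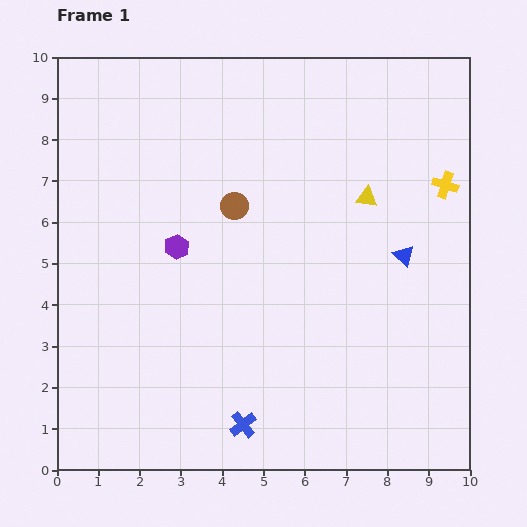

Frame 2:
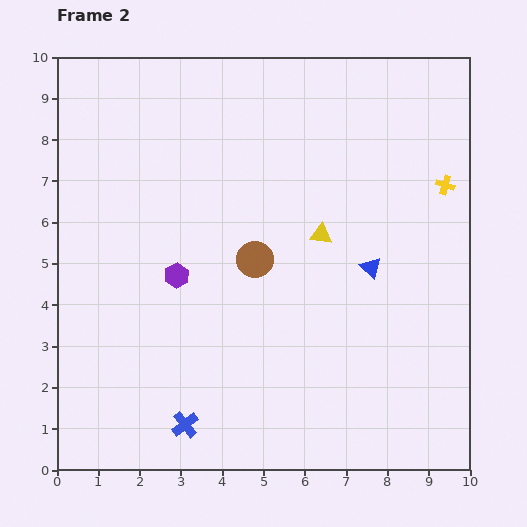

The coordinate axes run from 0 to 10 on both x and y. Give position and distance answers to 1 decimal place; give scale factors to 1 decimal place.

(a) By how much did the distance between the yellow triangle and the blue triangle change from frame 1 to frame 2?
-0.3

Distance in frame 1: 1.7. Distance in frame 2: 1.4.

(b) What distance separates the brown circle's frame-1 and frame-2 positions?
1.4

The brown circle moved from (4.3, 6.4) to (4.8, 5.1), a distance of √(0.5² + 1.3²) ≈ 1.4.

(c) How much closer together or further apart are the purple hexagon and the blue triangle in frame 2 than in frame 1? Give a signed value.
-0.8

Distance in frame 1: 5.5. Distance in frame 2: 4.7.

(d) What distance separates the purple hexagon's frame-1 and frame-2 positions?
0.7

The purple hexagon moved from (2.9, 5.4) to (2.9, 4.7), a distance of √(0.0² + 0.7²) ≈ 0.7.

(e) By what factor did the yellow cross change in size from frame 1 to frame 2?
0.7×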